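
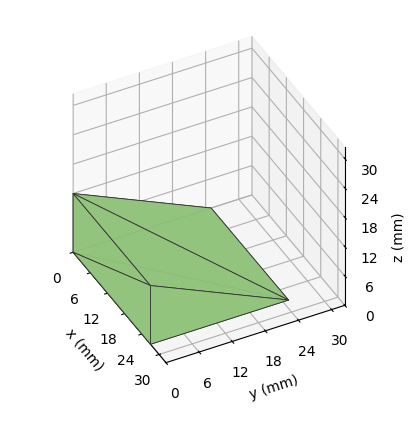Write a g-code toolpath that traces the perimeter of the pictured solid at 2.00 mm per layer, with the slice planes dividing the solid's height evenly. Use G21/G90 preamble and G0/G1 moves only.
Reading the render: the shape is a wedge (ramp): 27 × 25 mm base, rising to 12 mm along the y=0 edge and sloping linearly to z=0 at y=25 (dimensions read to the nearest mm from the axis ticks). For the g-code, the solid's height is divided into equal slices at the stated Δz and each level perimeter traced with G1 moves after a G0 lift.

; perimeter-only toolpath
G21 ; units = mm
G90 ; absolute positioning
G28 ; home
; layer 1
G0 Z2.00
G0 X0.00 Y0.00
G1 X27.00 Y0.00
G1 X27.00 Y20.83
G1 X0.00 Y20.83
G1 X0.00 Y0.00
; layer 2
G0 Z4.00
G0 X0.00 Y0.00
G1 X27.00 Y0.00
G1 X27.00 Y16.67
G1 X0.00 Y16.67
G1 X0.00 Y0.00
; layer 3
G0 Z6.00
G0 X0.00 Y0.00
G1 X27.00 Y0.00
G1 X27.00 Y12.50
G1 X0.00 Y12.50
G1 X0.00 Y0.00
; layer 4
G0 Z8.00
G0 X0.00 Y0.00
G1 X27.00 Y0.00
G1 X27.00 Y8.33
G1 X0.00 Y8.33
G1 X0.00 Y0.00
; layer 5
G0 Z10.00
G0 X0.00 Y0.00
G1 X27.00 Y0.00
G1 X27.00 Y4.17
G1 X0.00 Y4.17
G1 X0.00 Y0.00
M2 ; end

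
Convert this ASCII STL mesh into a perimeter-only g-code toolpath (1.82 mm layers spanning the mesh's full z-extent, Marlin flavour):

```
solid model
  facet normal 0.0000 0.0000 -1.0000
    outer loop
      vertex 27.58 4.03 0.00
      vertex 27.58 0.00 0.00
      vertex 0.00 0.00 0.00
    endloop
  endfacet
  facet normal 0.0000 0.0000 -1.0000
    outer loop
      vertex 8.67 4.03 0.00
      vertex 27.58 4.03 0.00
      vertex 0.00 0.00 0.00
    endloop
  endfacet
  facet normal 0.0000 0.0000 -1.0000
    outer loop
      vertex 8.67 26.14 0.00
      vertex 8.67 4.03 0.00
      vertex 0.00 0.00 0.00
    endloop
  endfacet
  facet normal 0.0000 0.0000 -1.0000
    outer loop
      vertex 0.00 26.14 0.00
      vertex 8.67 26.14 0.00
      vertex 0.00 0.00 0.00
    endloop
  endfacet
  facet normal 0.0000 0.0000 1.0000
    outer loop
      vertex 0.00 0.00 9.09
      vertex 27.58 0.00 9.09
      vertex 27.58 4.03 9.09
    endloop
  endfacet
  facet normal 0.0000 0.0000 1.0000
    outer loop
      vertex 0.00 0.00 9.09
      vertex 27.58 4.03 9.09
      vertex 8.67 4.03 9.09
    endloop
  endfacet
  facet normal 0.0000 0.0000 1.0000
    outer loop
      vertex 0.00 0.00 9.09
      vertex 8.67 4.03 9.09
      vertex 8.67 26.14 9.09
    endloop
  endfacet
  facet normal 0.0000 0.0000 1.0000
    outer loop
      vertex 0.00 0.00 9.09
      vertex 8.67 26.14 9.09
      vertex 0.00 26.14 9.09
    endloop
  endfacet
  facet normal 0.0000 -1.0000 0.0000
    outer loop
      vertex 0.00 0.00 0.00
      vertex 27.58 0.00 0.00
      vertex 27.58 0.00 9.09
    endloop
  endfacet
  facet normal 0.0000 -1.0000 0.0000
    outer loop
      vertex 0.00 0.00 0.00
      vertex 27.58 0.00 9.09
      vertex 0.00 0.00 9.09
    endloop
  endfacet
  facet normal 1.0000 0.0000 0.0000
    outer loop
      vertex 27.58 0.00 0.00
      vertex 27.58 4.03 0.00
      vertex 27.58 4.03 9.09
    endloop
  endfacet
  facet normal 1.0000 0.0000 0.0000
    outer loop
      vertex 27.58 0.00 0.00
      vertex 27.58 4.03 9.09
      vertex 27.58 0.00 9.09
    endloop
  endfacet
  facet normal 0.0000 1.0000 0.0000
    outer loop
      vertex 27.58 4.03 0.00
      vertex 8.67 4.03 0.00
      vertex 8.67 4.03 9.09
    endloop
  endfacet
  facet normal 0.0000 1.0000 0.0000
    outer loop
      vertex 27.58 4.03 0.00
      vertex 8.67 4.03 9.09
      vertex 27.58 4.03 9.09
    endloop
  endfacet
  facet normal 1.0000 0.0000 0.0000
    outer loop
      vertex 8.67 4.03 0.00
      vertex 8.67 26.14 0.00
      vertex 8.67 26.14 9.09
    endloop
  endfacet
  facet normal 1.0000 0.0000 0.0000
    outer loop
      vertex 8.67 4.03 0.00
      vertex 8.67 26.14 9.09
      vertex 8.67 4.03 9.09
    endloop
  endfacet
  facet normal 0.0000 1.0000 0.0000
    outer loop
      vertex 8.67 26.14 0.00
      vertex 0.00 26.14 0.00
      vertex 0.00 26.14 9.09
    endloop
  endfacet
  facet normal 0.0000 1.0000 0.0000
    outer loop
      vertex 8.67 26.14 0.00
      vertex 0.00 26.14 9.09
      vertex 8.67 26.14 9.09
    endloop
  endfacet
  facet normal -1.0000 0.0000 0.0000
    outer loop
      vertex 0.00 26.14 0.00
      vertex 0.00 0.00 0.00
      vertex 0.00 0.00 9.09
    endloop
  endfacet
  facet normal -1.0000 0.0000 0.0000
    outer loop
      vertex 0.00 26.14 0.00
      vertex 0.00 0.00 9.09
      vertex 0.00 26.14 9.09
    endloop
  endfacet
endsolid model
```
; perimeter-only toolpath
G21 ; units = mm
G90 ; absolute positioning
G28 ; home
; layer 1
G0 Z1.82
G0 X0.00 Y0.00
G1 X27.58 Y0.00
G1 X27.58 Y4.03
G1 X8.67 Y4.03
G1 X8.67 Y26.14
G1 X0.00 Y26.14
G1 X0.00 Y0.00
; layer 2
G0 Z3.64
G0 X0.00 Y0.00
G1 X27.58 Y0.00
G1 X27.58 Y4.03
G1 X8.67 Y4.03
G1 X8.67 Y26.14
G1 X0.00 Y26.14
G1 X0.00 Y0.00
; layer 3
G0 Z5.45
G0 X0.00 Y0.00
G1 X27.58 Y0.00
G1 X27.58 Y4.03
G1 X8.67 Y4.03
G1 X8.67 Y26.14
G1 X0.00 Y26.14
G1 X0.00 Y0.00
; layer 4
G0 Z7.27
G0 X0.00 Y0.00
G1 X27.58 Y0.00
G1 X27.58 Y4.03
G1 X8.67 Y4.03
G1 X8.67 Y26.14
G1 X0.00 Y26.14
G1 X0.00 Y0.00
; layer 5
G0 Z9.09
G0 X0.00 Y0.00
G1 X27.58 Y0.00
G1 X27.58 Y4.03
G1 X8.67 Y4.03
G1 X8.67 Y26.14
G1 X0.00 Y26.14
G1 X0.00 Y0.00
M2 ; end

The solid is an L-shaped prism: outer 27.6 × 26.1 mm, arm thicknesses ≈ 4.03 mm (horizontal) and 8.67 mm (vertical), extruded 9.09 mm in z. Slicing at Δz = 1.82 mm — 5 equal slices spanning the solid's height, so layer i sits at z = i·h/5 — gives 5 non-empty perimeters. Each is a 6-segment closed polygon; G0 lifts to the layer z and rapids to the start vertex, then G1 traces the edges.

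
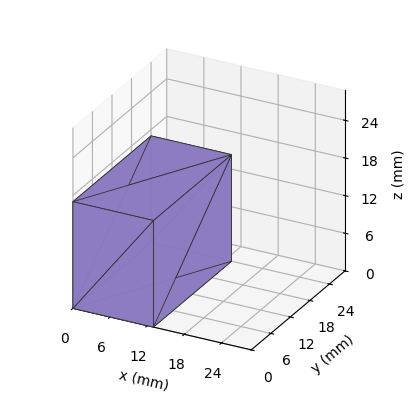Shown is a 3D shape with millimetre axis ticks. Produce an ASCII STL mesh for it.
Reading the render: the shape is a rectangular box, roughly 13 × 24 mm footprint and 17 mm tall (dimensions read to the nearest mm from the axis ticks). For the STL, each face is triangulated and given an outward normal.

solid part
  facet normal 0.0000 0.0000 -1.0000
    outer loop
      vertex 13.00 24.00 0.00
      vertex 13.00 0.00 0.00
      vertex 0.00 0.00 0.00
    endloop
  endfacet
  facet normal 0.0000 0.0000 -1.0000
    outer loop
      vertex 0.00 24.00 0.00
      vertex 13.00 24.00 0.00
      vertex 0.00 0.00 0.00
    endloop
  endfacet
  facet normal 0.0000 0.0000 1.0000
    outer loop
      vertex 0.00 0.00 17.00
      vertex 13.00 0.00 17.00
      vertex 13.00 24.00 17.00
    endloop
  endfacet
  facet normal 0.0000 0.0000 1.0000
    outer loop
      vertex 0.00 0.00 17.00
      vertex 13.00 24.00 17.00
      vertex 0.00 24.00 17.00
    endloop
  endfacet
  facet normal 0.0000 -1.0000 0.0000
    outer loop
      vertex 0.00 0.00 0.00
      vertex 13.00 0.00 0.00
      vertex 13.00 0.00 17.00
    endloop
  endfacet
  facet normal 0.0000 -1.0000 0.0000
    outer loop
      vertex 0.00 0.00 0.00
      vertex 13.00 0.00 17.00
      vertex 0.00 0.00 17.00
    endloop
  endfacet
  facet normal 0.0000 1.0000 0.0000
    outer loop
      vertex 13.00 24.00 17.00
      vertex 13.00 24.00 0.00
      vertex 0.00 24.00 0.00
    endloop
  endfacet
  facet normal 0.0000 1.0000 0.0000
    outer loop
      vertex 0.00 24.00 17.00
      vertex 13.00 24.00 17.00
      vertex 0.00 24.00 0.00
    endloop
  endfacet
  facet normal -1.0000 0.0000 0.0000
    outer loop
      vertex 0.00 24.00 17.00
      vertex 0.00 24.00 0.00
      vertex 0.00 0.00 0.00
    endloop
  endfacet
  facet normal -1.0000 0.0000 0.0000
    outer loop
      vertex 0.00 0.00 17.00
      vertex 0.00 24.00 17.00
      vertex 0.00 0.00 0.00
    endloop
  endfacet
  facet normal 1.0000 0.0000 0.0000
    outer loop
      vertex 13.00 0.00 0.00
      vertex 13.00 24.00 0.00
      vertex 13.00 24.00 17.00
    endloop
  endfacet
  facet normal 1.0000 0.0000 0.0000
    outer loop
      vertex 13.00 0.00 0.00
      vertex 13.00 24.00 17.00
      vertex 13.00 0.00 17.00
    endloop
  endfacet
endsolid part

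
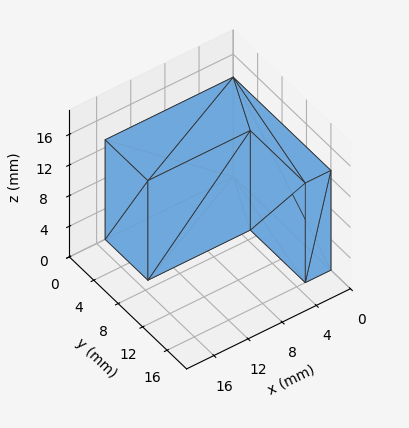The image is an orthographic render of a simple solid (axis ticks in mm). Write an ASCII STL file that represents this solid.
Reading the render: the shape is an L-shaped prism: outer 15 × 16 mm, arm thicknesses ≈ 7 mm (horizontal) and 3 mm (vertical), extruded 13 mm in z (dimensions read to the nearest mm from the axis ticks). For the STL, each face is triangulated and given an outward normal.

solid part
  facet normal 0.0000 0.0000 -1.0000
    outer loop
      vertex 15.00 7.00 0.00
      vertex 15.00 0.00 0.00
      vertex 0.00 0.00 0.00
    endloop
  endfacet
  facet normal 0.0000 0.0000 -1.0000
    outer loop
      vertex 3.00 7.00 0.00
      vertex 15.00 7.00 0.00
      vertex 0.00 0.00 0.00
    endloop
  endfacet
  facet normal 0.0000 0.0000 -1.0000
    outer loop
      vertex 3.00 16.00 0.00
      vertex 3.00 7.00 0.00
      vertex 0.00 0.00 0.00
    endloop
  endfacet
  facet normal 0.0000 0.0000 -1.0000
    outer loop
      vertex 0.00 16.00 0.00
      vertex 3.00 16.00 0.00
      vertex 0.00 0.00 0.00
    endloop
  endfacet
  facet normal 0.0000 0.0000 1.0000
    outer loop
      vertex 0.00 0.00 13.00
      vertex 15.00 0.00 13.00
      vertex 15.00 7.00 13.00
    endloop
  endfacet
  facet normal 0.0000 0.0000 1.0000
    outer loop
      vertex 0.00 0.00 13.00
      vertex 15.00 7.00 13.00
      vertex 3.00 7.00 13.00
    endloop
  endfacet
  facet normal 0.0000 0.0000 1.0000
    outer loop
      vertex 0.00 0.00 13.00
      vertex 3.00 7.00 13.00
      vertex 3.00 16.00 13.00
    endloop
  endfacet
  facet normal 0.0000 0.0000 1.0000
    outer loop
      vertex 0.00 0.00 13.00
      vertex 3.00 16.00 13.00
      vertex 0.00 16.00 13.00
    endloop
  endfacet
  facet normal 0.0000 -1.0000 0.0000
    outer loop
      vertex 0.00 0.00 0.00
      vertex 15.00 0.00 0.00
      vertex 15.00 0.00 13.00
    endloop
  endfacet
  facet normal 0.0000 -1.0000 0.0000
    outer loop
      vertex 0.00 0.00 0.00
      vertex 15.00 0.00 13.00
      vertex 0.00 0.00 13.00
    endloop
  endfacet
  facet normal 1.0000 0.0000 0.0000
    outer loop
      vertex 15.00 0.00 0.00
      vertex 15.00 7.00 0.00
      vertex 15.00 7.00 13.00
    endloop
  endfacet
  facet normal 1.0000 0.0000 0.0000
    outer loop
      vertex 15.00 0.00 0.00
      vertex 15.00 7.00 13.00
      vertex 15.00 0.00 13.00
    endloop
  endfacet
  facet normal 0.0000 1.0000 0.0000
    outer loop
      vertex 15.00 7.00 0.00
      vertex 3.00 7.00 0.00
      vertex 3.00 7.00 13.00
    endloop
  endfacet
  facet normal 0.0000 1.0000 0.0000
    outer loop
      vertex 15.00 7.00 0.00
      vertex 3.00 7.00 13.00
      vertex 15.00 7.00 13.00
    endloop
  endfacet
  facet normal 1.0000 0.0000 0.0000
    outer loop
      vertex 3.00 7.00 0.00
      vertex 3.00 16.00 0.00
      vertex 3.00 16.00 13.00
    endloop
  endfacet
  facet normal 1.0000 0.0000 0.0000
    outer loop
      vertex 3.00 7.00 0.00
      vertex 3.00 16.00 13.00
      vertex 3.00 7.00 13.00
    endloop
  endfacet
  facet normal 0.0000 1.0000 0.0000
    outer loop
      vertex 3.00 16.00 0.00
      vertex 0.00 16.00 0.00
      vertex 0.00 16.00 13.00
    endloop
  endfacet
  facet normal 0.0000 1.0000 0.0000
    outer loop
      vertex 3.00 16.00 0.00
      vertex 0.00 16.00 13.00
      vertex 3.00 16.00 13.00
    endloop
  endfacet
  facet normal -1.0000 0.0000 0.0000
    outer loop
      vertex 0.00 16.00 0.00
      vertex 0.00 0.00 0.00
      vertex 0.00 0.00 13.00
    endloop
  endfacet
  facet normal -1.0000 0.0000 0.0000
    outer loop
      vertex 0.00 16.00 0.00
      vertex 0.00 0.00 13.00
      vertex 0.00 16.00 13.00
    endloop
  endfacet
endsolid part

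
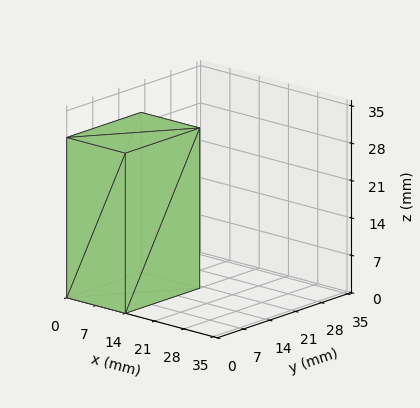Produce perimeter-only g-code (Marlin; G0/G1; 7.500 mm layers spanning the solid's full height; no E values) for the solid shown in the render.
Reading the render: the shape is a rectangular box, roughly 14 × 20 mm footprint and 30 mm tall (dimensions read to the nearest mm from the axis ticks). For the g-code, the solid's height is divided into equal slices at the stated Δz and each level perimeter traced with G1 moves after a G0 lift.

; perimeter-only toolpath
G21 ; units = mm
G90 ; absolute positioning
G28 ; home
; layer 1
G0 Z7.500
G0 X0.000 Y0.000
G1 X14.000 Y0.000
G1 X14.000 Y20.000
G1 X0.000 Y20.000
G1 X0.000 Y0.000
; layer 2
G0 Z15.000
G0 X0.000 Y0.000
G1 X14.000 Y0.000
G1 X14.000 Y20.000
G1 X0.000 Y20.000
G1 X0.000 Y0.000
; layer 3
G0 Z22.500
G0 X0.000 Y0.000
G1 X14.000 Y0.000
G1 X14.000 Y20.000
G1 X0.000 Y20.000
G1 X0.000 Y0.000
; layer 4
G0 Z30.000
G0 X0.000 Y0.000
G1 X14.000 Y0.000
G1 X14.000 Y20.000
G1 X0.000 Y20.000
G1 X0.000 Y0.000
M2 ; end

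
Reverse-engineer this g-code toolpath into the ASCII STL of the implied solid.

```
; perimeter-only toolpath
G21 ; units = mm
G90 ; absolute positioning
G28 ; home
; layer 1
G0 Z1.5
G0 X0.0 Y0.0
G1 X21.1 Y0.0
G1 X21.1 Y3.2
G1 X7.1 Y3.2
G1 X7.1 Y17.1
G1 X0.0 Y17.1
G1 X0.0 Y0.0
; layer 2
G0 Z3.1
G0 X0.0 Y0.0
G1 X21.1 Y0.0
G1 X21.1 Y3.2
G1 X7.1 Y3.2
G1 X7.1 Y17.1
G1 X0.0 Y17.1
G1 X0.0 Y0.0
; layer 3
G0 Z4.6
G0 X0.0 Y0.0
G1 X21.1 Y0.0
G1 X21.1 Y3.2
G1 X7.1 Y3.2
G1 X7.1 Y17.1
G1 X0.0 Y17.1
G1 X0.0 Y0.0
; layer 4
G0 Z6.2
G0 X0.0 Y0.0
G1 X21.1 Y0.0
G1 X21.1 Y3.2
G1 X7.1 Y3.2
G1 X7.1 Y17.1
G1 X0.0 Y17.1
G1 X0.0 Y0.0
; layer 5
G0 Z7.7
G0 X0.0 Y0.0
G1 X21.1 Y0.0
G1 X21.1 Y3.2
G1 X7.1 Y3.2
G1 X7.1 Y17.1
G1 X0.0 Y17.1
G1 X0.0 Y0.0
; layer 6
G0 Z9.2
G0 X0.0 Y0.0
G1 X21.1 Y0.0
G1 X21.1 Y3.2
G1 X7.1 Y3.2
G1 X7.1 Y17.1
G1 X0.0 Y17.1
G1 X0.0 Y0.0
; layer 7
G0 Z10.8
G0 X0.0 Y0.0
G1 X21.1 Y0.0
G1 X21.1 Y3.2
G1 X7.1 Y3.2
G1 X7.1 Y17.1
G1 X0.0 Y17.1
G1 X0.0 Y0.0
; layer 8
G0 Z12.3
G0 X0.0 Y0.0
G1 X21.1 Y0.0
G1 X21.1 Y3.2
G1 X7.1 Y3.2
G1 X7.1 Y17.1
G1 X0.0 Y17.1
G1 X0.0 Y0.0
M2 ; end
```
solid part
  facet normal 0.0000 0.0000 -1.0000
    outer loop
      vertex 21.1 3.2 0.0
      vertex 21.1 0.0 0.0
      vertex 0.0 0.0 0.0
    endloop
  endfacet
  facet normal 0.0000 0.0000 -1.0000
    outer loop
      vertex 7.1 3.2 0.0
      vertex 21.1 3.2 0.0
      vertex 0.0 0.0 0.0
    endloop
  endfacet
  facet normal 0.0000 0.0000 -1.0000
    outer loop
      vertex 7.1 17.1 0.0
      vertex 7.1 3.2 0.0
      vertex 0.0 0.0 0.0
    endloop
  endfacet
  facet normal 0.0000 0.0000 -1.0000
    outer loop
      vertex 0.0 17.1 0.0
      vertex 7.1 17.1 0.0
      vertex 0.0 0.0 0.0
    endloop
  endfacet
  facet normal 0.0000 0.0000 1.0000
    outer loop
      vertex 0.0 0.0 12.3
      vertex 21.1 0.0 12.3
      vertex 21.1 3.2 12.3
    endloop
  endfacet
  facet normal 0.0000 0.0000 1.0000
    outer loop
      vertex 0.0 0.0 12.3
      vertex 21.1 3.2 12.3
      vertex 7.1 3.2 12.3
    endloop
  endfacet
  facet normal 0.0000 0.0000 1.0000
    outer loop
      vertex 0.0 0.0 12.3
      vertex 7.1 3.2 12.3
      vertex 7.1 17.1 12.3
    endloop
  endfacet
  facet normal 0.0000 0.0000 1.0000
    outer loop
      vertex 0.0 0.0 12.3
      vertex 7.1 17.1 12.3
      vertex 0.0 17.1 12.3
    endloop
  endfacet
  facet normal 0.0000 -1.0000 0.0000
    outer loop
      vertex 0.0 0.0 0.0
      vertex 21.1 0.0 0.0
      vertex 21.1 0.0 12.3
    endloop
  endfacet
  facet normal 0.0000 -1.0000 0.0000
    outer loop
      vertex 0.0 0.0 0.0
      vertex 21.1 0.0 12.3
      vertex 0.0 0.0 12.3
    endloop
  endfacet
  facet normal 1.0000 0.0000 0.0000
    outer loop
      vertex 21.1 0.0 0.0
      vertex 21.1 3.2 0.0
      vertex 21.1 3.2 12.3
    endloop
  endfacet
  facet normal 1.0000 0.0000 0.0000
    outer loop
      vertex 21.1 0.0 0.0
      vertex 21.1 3.2 12.3
      vertex 21.1 0.0 12.3
    endloop
  endfacet
  facet normal 0.0000 1.0000 0.0000
    outer loop
      vertex 21.1 3.2 0.0
      vertex 7.1 3.2 0.0
      vertex 7.1 3.2 12.3
    endloop
  endfacet
  facet normal 0.0000 1.0000 0.0000
    outer loop
      vertex 21.1 3.2 0.0
      vertex 7.1 3.2 12.3
      vertex 21.1 3.2 12.3
    endloop
  endfacet
  facet normal 1.0000 0.0000 0.0000
    outer loop
      vertex 7.1 3.2 0.0
      vertex 7.1 17.1 0.0
      vertex 7.1 17.1 12.3
    endloop
  endfacet
  facet normal 1.0000 0.0000 0.0000
    outer loop
      vertex 7.1 3.2 0.0
      vertex 7.1 17.1 12.3
      vertex 7.1 3.2 12.3
    endloop
  endfacet
  facet normal 0.0000 1.0000 0.0000
    outer loop
      vertex 7.1 17.1 0.0
      vertex 0.0 17.1 0.0
      vertex 0.0 17.1 12.3
    endloop
  endfacet
  facet normal 0.0000 1.0000 0.0000
    outer loop
      vertex 7.1 17.1 0.0
      vertex 0.0 17.1 12.3
      vertex 7.1 17.1 12.3
    endloop
  endfacet
  facet normal -1.0000 0.0000 0.0000
    outer loop
      vertex 0.0 17.1 0.0
      vertex 0.0 0.0 0.0
      vertex 0.0 0.0 12.3
    endloop
  endfacet
  facet normal -1.0000 0.0000 0.0000
    outer loop
      vertex 0.0 17.1 0.0
      vertex 0.0 0.0 12.3
      vertex 0.0 17.1 12.3
    endloop
  endfacet
endsolid part

The G0 Z moves step by Δz≈1.5 mm. Every layer's G1 loop is the same polygon, so the solid is a straight extrusion of it from z=0 to z≈12.3. Closing with flat bottom and top caps and triangulating gives 20 facets — an L-shaped prism: outer 21.1 × 17.1 mm, arm thicknesses ≈ 3.2 mm (horizontal) and 7.1 mm (vertical), extruded 12.3 mm in z.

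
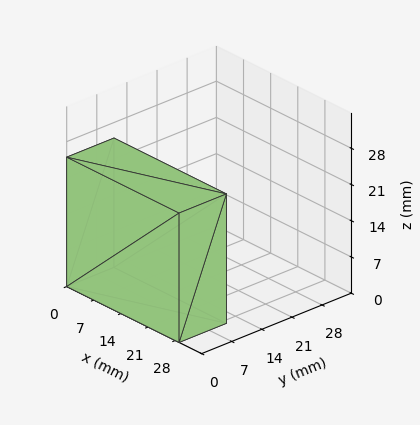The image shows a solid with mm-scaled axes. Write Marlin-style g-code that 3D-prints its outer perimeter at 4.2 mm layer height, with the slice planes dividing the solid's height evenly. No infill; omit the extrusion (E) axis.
Reading the render: the shape is a rectangular box, roughly 29 × 11 mm footprint and 25 mm tall (dimensions read to the nearest mm from the axis ticks). For the g-code, the solid's height is divided into equal slices at the stated Δz and each level perimeter traced with G1 moves after a G0 lift.

; perimeter-only toolpath
G21 ; units = mm
G90 ; absolute positioning
G28 ; home
; layer 1
G0 Z4.2
G0 X0.0 Y0.0
G1 X29.0 Y0.0
G1 X29.0 Y11.0
G1 X0.0 Y11.0
G1 X0.0 Y0.0
; layer 2
G0 Z8.3
G0 X0.0 Y0.0
G1 X29.0 Y0.0
G1 X29.0 Y11.0
G1 X0.0 Y11.0
G1 X0.0 Y0.0
; layer 3
G0 Z12.5
G0 X0.0 Y0.0
G1 X29.0 Y0.0
G1 X29.0 Y11.0
G1 X0.0 Y11.0
G1 X0.0 Y0.0
; layer 4
G0 Z16.7
G0 X0.0 Y0.0
G1 X29.0 Y0.0
G1 X29.0 Y11.0
G1 X0.0 Y11.0
G1 X0.0 Y0.0
; layer 5
G0 Z20.8
G0 X0.0 Y0.0
G1 X29.0 Y0.0
G1 X29.0 Y11.0
G1 X0.0 Y11.0
G1 X0.0 Y0.0
; layer 6
G0 Z25.0
G0 X0.0 Y0.0
G1 X29.0 Y0.0
G1 X29.0 Y11.0
G1 X0.0 Y11.0
G1 X0.0 Y0.0
M2 ; end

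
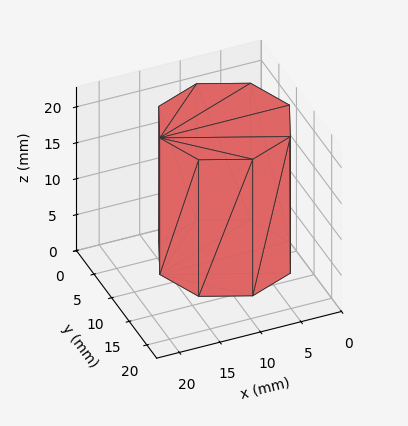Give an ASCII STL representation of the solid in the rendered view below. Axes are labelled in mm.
Reading the render: the shape is a regular 8-sided prism (a cylinder approximated with 8 flat sides), circumscribed radius ≈ 8 mm, height ≈ 19 mm (dimensions read to the nearest mm from the axis ticks). For the STL, each face is triangulated and given an outward normal.

solid part
  facet normal 0.0000 0.0000 -1.0000
    outer loop
      vertex 8.000 16.000 0.000
      vertex 13.657 13.657 0.000
      vertex 16.000 8.000 0.000
    endloop
  endfacet
  facet normal 0.0000 0.0000 -1.0000
    outer loop
      vertex 2.343 13.657 0.000
      vertex 8.000 16.000 0.000
      vertex 16.000 8.000 0.000
    endloop
  endfacet
  facet normal 0.0000 0.0000 -1.0000
    outer loop
      vertex 0.000 8.000 0.000
      vertex 2.343 13.657 0.000
      vertex 16.000 8.000 0.000
    endloop
  endfacet
  facet normal 0.0000 0.0000 -1.0000
    outer loop
      vertex 2.343 2.343 0.000
      vertex 0.000 8.000 0.000
      vertex 16.000 8.000 0.000
    endloop
  endfacet
  facet normal 0.0000 0.0000 -1.0000
    outer loop
      vertex 8.000 0.000 0.000
      vertex 2.343 2.343 0.000
      vertex 16.000 8.000 0.000
    endloop
  endfacet
  facet normal 0.0000 0.0000 -1.0000
    outer loop
      vertex 13.657 2.343 0.000
      vertex 8.000 0.000 0.000
      vertex 16.000 8.000 0.000
    endloop
  endfacet
  facet normal 0.0000 0.0000 1.0000
    outer loop
      vertex 16.000 8.000 19.000
      vertex 13.657 13.657 19.000
      vertex 8.000 16.000 19.000
    endloop
  endfacet
  facet normal 0.0000 0.0000 1.0000
    outer loop
      vertex 16.000 8.000 19.000
      vertex 8.000 16.000 19.000
      vertex 2.343 13.657 19.000
    endloop
  endfacet
  facet normal 0.0000 0.0000 1.0000
    outer loop
      vertex 16.000 8.000 19.000
      vertex 2.343 13.657 19.000
      vertex 0.000 8.000 19.000
    endloop
  endfacet
  facet normal 0.0000 0.0000 1.0000
    outer loop
      vertex 16.000 8.000 19.000
      vertex 0.000 8.000 19.000
      vertex 2.343 2.343 19.000
    endloop
  endfacet
  facet normal 0.0000 0.0000 1.0000
    outer loop
      vertex 16.000 8.000 19.000
      vertex 2.343 2.343 19.000
      vertex 8.000 0.000 19.000
    endloop
  endfacet
  facet normal 0.0000 0.0000 1.0000
    outer loop
      vertex 16.000 8.000 19.000
      vertex 8.000 0.000 19.000
      vertex 13.657 2.343 19.000
    endloop
  endfacet
  facet normal 0.9239 0.3827 0.0000
    outer loop
      vertex 16.000 8.000 0.000
      vertex 13.657 13.657 0.000
      vertex 13.657 13.657 19.000
    endloop
  endfacet
  facet normal 0.9239 0.3827 0.0000
    outer loop
      vertex 16.000 8.000 0.000
      vertex 13.657 13.657 19.000
      vertex 16.000 8.000 19.000
    endloop
  endfacet
  facet normal 0.3827 0.9239 0.0000
    outer loop
      vertex 13.657 13.657 0.000
      vertex 8.000 16.000 0.000
      vertex 8.000 16.000 19.000
    endloop
  endfacet
  facet normal 0.3827 0.9239 0.0000
    outer loop
      vertex 13.657 13.657 0.000
      vertex 8.000 16.000 19.000
      vertex 13.657 13.657 19.000
    endloop
  endfacet
  facet normal -0.3827 0.9239 0.0000
    outer loop
      vertex 8.000 16.000 0.000
      vertex 2.343 13.657 0.000
      vertex 2.343 13.657 19.000
    endloop
  endfacet
  facet normal -0.3827 0.9239 0.0000
    outer loop
      vertex 8.000 16.000 0.000
      vertex 2.343 13.657 19.000
      vertex 8.000 16.000 19.000
    endloop
  endfacet
  facet normal -0.9239 0.3827 0.0000
    outer loop
      vertex 2.343 13.657 0.000
      vertex 0.000 8.000 0.000
      vertex 0.000 8.000 19.000
    endloop
  endfacet
  facet normal -0.9239 0.3827 0.0000
    outer loop
      vertex 2.343 13.657 0.000
      vertex 0.000 8.000 19.000
      vertex 2.343 13.657 19.000
    endloop
  endfacet
  facet normal -0.9239 -0.3827 0.0000
    outer loop
      vertex 0.000 8.000 0.000
      vertex 2.343 2.343 0.000
      vertex 2.343 2.343 19.000
    endloop
  endfacet
  facet normal -0.9239 -0.3827 0.0000
    outer loop
      vertex 0.000 8.000 0.000
      vertex 2.343 2.343 19.000
      vertex 0.000 8.000 19.000
    endloop
  endfacet
  facet normal -0.3827 -0.9239 0.0000
    outer loop
      vertex 2.343 2.343 0.000
      vertex 8.000 0.000 0.000
      vertex 8.000 0.000 19.000
    endloop
  endfacet
  facet normal -0.3827 -0.9239 0.0000
    outer loop
      vertex 2.343 2.343 0.000
      vertex 8.000 0.000 19.000
      vertex 2.343 2.343 19.000
    endloop
  endfacet
  facet normal 0.3827 -0.9239 0.0000
    outer loop
      vertex 8.000 0.000 0.000
      vertex 13.657 2.343 0.000
      vertex 13.657 2.343 19.000
    endloop
  endfacet
  facet normal 0.3827 -0.9239 0.0000
    outer loop
      vertex 8.000 0.000 0.000
      vertex 13.657 2.343 19.000
      vertex 8.000 0.000 19.000
    endloop
  endfacet
  facet normal 0.9239 -0.3827 0.0000
    outer loop
      vertex 13.657 2.343 0.000
      vertex 16.000 8.000 0.000
      vertex 16.000 8.000 19.000
    endloop
  endfacet
  facet normal 0.9239 -0.3827 0.0000
    outer loop
      vertex 13.657 2.343 0.000
      vertex 16.000 8.000 19.000
      vertex 13.657 2.343 19.000
    endloop
  endfacet
endsolid part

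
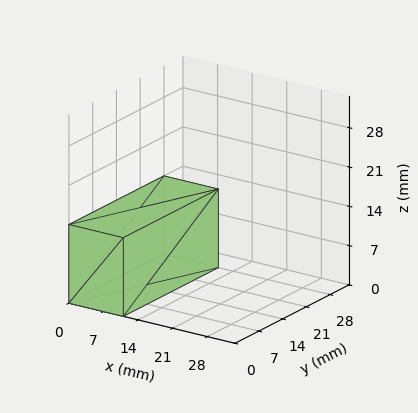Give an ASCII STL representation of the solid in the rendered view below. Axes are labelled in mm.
Reading the render: the shape is a rectangular box, roughly 11 × 28 mm footprint and 14 mm tall (dimensions read to the nearest mm from the axis ticks). For the STL, each face is triangulated and given an outward normal.

solid part
  facet normal 0.0000 0.0000 -1.0000
    outer loop
      vertex 11.00 28.00 0.00
      vertex 11.00 0.00 0.00
      vertex 0.00 0.00 0.00
    endloop
  endfacet
  facet normal 0.0000 0.0000 -1.0000
    outer loop
      vertex 0.00 28.00 0.00
      vertex 11.00 28.00 0.00
      vertex 0.00 0.00 0.00
    endloop
  endfacet
  facet normal 0.0000 0.0000 1.0000
    outer loop
      vertex 0.00 0.00 14.00
      vertex 11.00 0.00 14.00
      vertex 11.00 28.00 14.00
    endloop
  endfacet
  facet normal 0.0000 0.0000 1.0000
    outer loop
      vertex 0.00 0.00 14.00
      vertex 11.00 28.00 14.00
      vertex 0.00 28.00 14.00
    endloop
  endfacet
  facet normal 0.0000 -1.0000 0.0000
    outer loop
      vertex 0.00 0.00 0.00
      vertex 11.00 0.00 0.00
      vertex 11.00 0.00 14.00
    endloop
  endfacet
  facet normal 0.0000 -1.0000 0.0000
    outer loop
      vertex 0.00 0.00 0.00
      vertex 11.00 0.00 14.00
      vertex 0.00 0.00 14.00
    endloop
  endfacet
  facet normal 0.0000 1.0000 0.0000
    outer loop
      vertex 11.00 28.00 14.00
      vertex 11.00 28.00 0.00
      vertex 0.00 28.00 0.00
    endloop
  endfacet
  facet normal 0.0000 1.0000 0.0000
    outer loop
      vertex 0.00 28.00 14.00
      vertex 11.00 28.00 14.00
      vertex 0.00 28.00 0.00
    endloop
  endfacet
  facet normal -1.0000 0.0000 0.0000
    outer loop
      vertex 0.00 28.00 14.00
      vertex 0.00 28.00 0.00
      vertex 0.00 0.00 0.00
    endloop
  endfacet
  facet normal -1.0000 0.0000 0.0000
    outer loop
      vertex 0.00 0.00 14.00
      vertex 0.00 28.00 14.00
      vertex 0.00 0.00 0.00
    endloop
  endfacet
  facet normal 1.0000 0.0000 0.0000
    outer loop
      vertex 11.00 0.00 0.00
      vertex 11.00 28.00 0.00
      vertex 11.00 28.00 14.00
    endloop
  endfacet
  facet normal 1.0000 0.0000 0.0000
    outer loop
      vertex 11.00 0.00 0.00
      vertex 11.00 28.00 14.00
      vertex 11.00 0.00 14.00
    endloop
  endfacet
endsolid part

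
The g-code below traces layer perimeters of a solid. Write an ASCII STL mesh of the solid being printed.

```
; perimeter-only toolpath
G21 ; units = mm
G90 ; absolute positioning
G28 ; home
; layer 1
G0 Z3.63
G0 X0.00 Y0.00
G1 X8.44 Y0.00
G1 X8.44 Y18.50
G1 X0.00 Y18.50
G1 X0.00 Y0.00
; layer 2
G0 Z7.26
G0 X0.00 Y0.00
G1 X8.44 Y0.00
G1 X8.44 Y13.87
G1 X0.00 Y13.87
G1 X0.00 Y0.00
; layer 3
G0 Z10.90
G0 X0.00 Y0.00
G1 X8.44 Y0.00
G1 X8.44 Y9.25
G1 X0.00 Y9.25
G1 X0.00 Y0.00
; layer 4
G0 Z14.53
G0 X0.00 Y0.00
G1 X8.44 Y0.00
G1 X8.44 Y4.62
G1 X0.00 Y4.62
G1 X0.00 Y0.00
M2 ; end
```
solid part
  facet normal 0.0000 0.0000 -1.0000
    outer loop
      vertex 8.44 23.12 0.00
      vertex 8.44 0.00 0.00
      vertex 0.00 0.00 0.00
    endloop
  endfacet
  facet normal 0.0000 0.0000 -1.0000
    outer loop
      vertex 0.00 23.12 0.00
      vertex 8.44 23.12 0.00
      vertex 0.00 0.00 0.00
    endloop
  endfacet
  facet normal 0.0000 -1.0000 0.0000
    outer loop
      vertex 0.00 0.00 0.00
      vertex 8.44 0.00 0.00
      vertex 8.44 0.00 18.16
    endloop
  endfacet
  facet normal 0.0000 -1.0000 0.0000
    outer loop
      vertex 0.00 0.00 0.00
      vertex 8.44 0.00 18.16
      vertex 0.00 0.00 18.16
    endloop
  endfacet
  facet normal 0.0000 0.6177 0.7864
    outer loop
      vertex 0.00 0.00 18.16
      vertex 8.44 0.00 18.16
      vertex 8.44 23.12 0.00
    endloop
  endfacet
  facet normal 0.0000 0.6177 0.7864
    outer loop
      vertex 0.00 0.00 18.16
      vertex 8.44 23.12 0.00
      vertex 0.00 23.12 0.00
    endloop
  endfacet
  facet normal -1.0000 0.0000 0.0000
    outer loop
      vertex 0.00 0.00 18.16
      vertex 0.00 23.12 0.00
      vertex 0.00 0.00 0.00
    endloop
  endfacet
  facet normal 1.0000 0.0000 0.0000
    outer loop
      vertex 8.44 0.00 0.00
      vertex 8.44 23.12 0.00
      vertex 8.44 0.00 18.16
    endloop
  endfacet
endsolid part

The G0 Z moves step by Δz≈3.63 mm. The G1 loops shrink linearly with z, so the solid tapers from its base footprint up to z≈18.2. Closing with a flat bottom cap and the tapered top and triangulating gives 8 facets — a wedge (ramp): 8.44 × 23.1 mm base, rising to 18.2 mm along the y=0 edge and sloping linearly to z=0 at y=23.1.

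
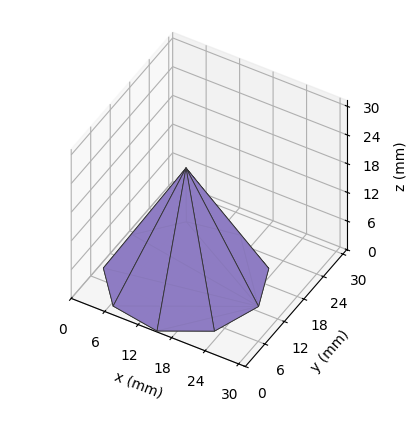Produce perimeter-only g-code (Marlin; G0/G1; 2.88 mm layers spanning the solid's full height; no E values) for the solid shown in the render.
Reading the render: the shape is a regular 9-sided pyramid, base circumscribed radius ≈ 13 mm, apex at z ≈ 23 mm (dimensions read to the nearest mm from the axis ticks). For the g-code, the solid's height is divided into equal slices at the stated Δz and each level perimeter traced with G1 moves after a G0 lift.

; perimeter-only toolpath
G21 ; units = mm
G90 ; absolute positioning
G28 ; home
; layer 1
G0 Z2.88
G0 X24.38 Y13.00
G1 X21.71 Y20.31
G1 X14.98 Y24.20
G1 X7.31 Y22.85
G1 X2.31 Y16.89
G1 X2.31 Y9.11
G1 X7.31 Y3.15
G1 X14.98 Y1.80
G1 X21.71 Y5.68
G1 X24.38 Y13.00
; layer 2
G0 Z5.75
G0 X22.75 Y13.00
G1 X20.47 Y19.27
G1 X14.70 Y22.60
G1 X8.12 Y21.45
G1 X3.83 Y16.34
G1 X3.83 Y9.66
G1 X8.12 Y4.55
G1 X14.70 Y3.40
G1 X20.47 Y6.73
G1 X22.75 Y13.00
; layer 3
G0 Z8.62
G0 X21.12 Y13.00
G1 X19.23 Y18.23
G1 X14.41 Y21.00
G1 X8.94 Y20.04
G1 X5.36 Y15.78
G1 X5.36 Y10.22
G1 X8.94 Y5.96
G1 X14.41 Y5.00
G1 X19.23 Y7.78
G1 X21.12 Y13.00
; layer 4
G0 Z11.50
G0 X19.50 Y13.00
G1 X17.98 Y17.18
G1 X14.13 Y19.40
G1 X9.75 Y18.63
G1 X6.89 Y15.22
G1 X6.89 Y10.78
G1 X9.75 Y7.37
G1 X14.13 Y6.60
G1 X17.98 Y8.82
G1 X19.50 Y13.00
; layer 5
G0 Z14.38
G0 X17.88 Y13.00
G1 X16.73 Y16.13
G1 X13.85 Y17.80
G1 X10.56 Y17.22
G1 X8.42 Y14.67
G1 X8.42 Y11.33
G1 X10.56 Y8.78
G1 X13.85 Y8.20
G1 X16.73 Y9.87
G1 X17.88 Y13.00
; layer 6
G0 Z17.25
G0 X16.25 Y13.00
G1 X15.49 Y15.09
G1 X13.56 Y16.20
G1 X11.38 Y15.82
G1 X9.95 Y14.11
G1 X9.95 Y11.89
G1 X11.38 Y10.19
G1 X13.56 Y9.80
G1 X15.49 Y10.91
G1 X16.25 Y13.00
; layer 7
G0 Z20.12
G0 X14.62 Y13.00
G1 X14.25 Y14.04
G1 X13.28 Y14.60
G1 X12.19 Y14.41
G1 X11.47 Y13.56
G1 X11.47 Y12.44
G1 X12.19 Y11.59
G1 X13.28 Y11.40
G1 X14.25 Y11.96
G1 X14.62 Y13.00
M2 ; end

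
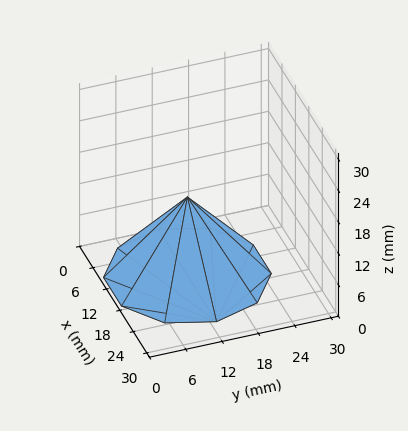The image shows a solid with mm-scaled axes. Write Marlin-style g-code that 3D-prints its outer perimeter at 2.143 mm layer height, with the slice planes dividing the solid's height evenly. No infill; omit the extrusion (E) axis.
Reading the render: the shape is a regular 10-sided pyramid, base circumscribed radius ≈ 13 mm, apex at z ≈ 15 mm (dimensions read to the nearest mm from the axis ticks). For the g-code, the solid's height is divided into equal slices at the stated Δz and each level perimeter traced with G1 moves after a G0 lift.

; perimeter-only toolpath
G21 ; units = mm
G90 ; absolute positioning
G28 ; home
; layer 1
G0 Z2.143
G0 X24.143 Y13.000
G1 X22.015 Y19.549
G1 X16.443 Y23.598
G1 X9.557 Y23.598
G1 X3.985 Y19.549
G1 X1.857 Y13.000
G1 X3.985 Y6.451
G1 X9.557 Y2.402
G1 X16.443 Y2.402
G1 X22.015 Y6.451
G1 X24.143 Y13.000
; layer 2
G0 Z4.286
G0 X22.286 Y13.000
G1 X20.512 Y18.458
G1 X15.869 Y21.831
G1 X10.131 Y21.831
G1 X5.488 Y18.458
G1 X3.714 Y13.000
G1 X5.488 Y7.542
G1 X10.131 Y4.169
G1 X15.869 Y4.169
G1 X20.512 Y7.542
G1 X22.286 Y13.000
; layer 3
G0 Z6.429
G0 X20.429 Y13.000
G1 X19.010 Y17.366
G1 X15.295 Y20.065
G1 X10.705 Y20.065
G1 X6.990 Y17.366
G1 X5.571 Y13.000
G1 X6.990 Y8.634
G1 X10.705 Y5.935
G1 X15.295 Y5.935
G1 X19.010 Y8.634
G1 X20.429 Y13.000
; layer 4
G0 Z8.571
G0 X18.571 Y13.000
G1 X17.507 Y16.275
G1 X14.722 Y18.299
G1 X11.278 Y18.299
G1 X8.493 Y16.275
G1 X7.429 Y13.000
G1 X8.493 Y9.725
G1 X11.278 Y7.701
G1 X14.722 Y7.701
G1 X17.507 Y9.725
G1 X18.571 Y13.000
; layer 5
G0 Z10.714
G0 X16.714 Y13.000
G1 X16.005 Y15.183
G1 X14.148 Y16.533
G1 X11.852 Y16.533
G1 X9.995 Y15.183
G1 X9.286 Y13.000
G1 X9.995 Y10.817
G1 X11.852 Y9.467
G1 X14.148 Y9.467
G1 X16.005 Y10.817
G1 X16.714 Y13.000
; layer 6
G0 Z12.857
G0 X14.857 Y13.000
G1 X14.502 Y14.092
G1 X13.574 Y14.766
G1 X12.426 Y14.766
G1 X11.498 Y14.092
G1 X11.143 Y13.000
G1 X11.498 Y11.908
G1 X12.426 Y11.234
G1 X13.574 Y11.234
G1 X14.502 Y11.908
G1 X14.857 Y13.000
M2 ; end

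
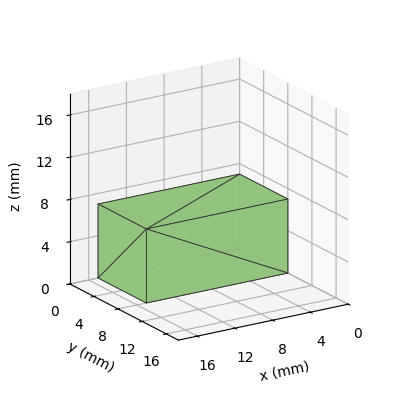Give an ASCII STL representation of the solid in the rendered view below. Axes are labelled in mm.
Reading the render: the shape is a rectangular box, roughly 15 × 8 mm footprint and 7 mm tall (dimensions read to the nearest mm from the axis ticks). For the STL, each face is triangulated and given an outward normal.

solid part
  facet normal 0.0000 0.0000 -1.0000
    outer loop
      vertex 15.000 8.000 0.000
      vertex 15.000 0.000 0.000
      vertex 0.000 0.000 0.000
    endloop
  endfacet
  facet normal 0.0000 0.0000 -1.0000
    outer loop
      vertex 0.000 8.000 0.000
      vertex 15.000 8.000 0.000
      vertex 0.000 0.000 0.000
    endloop
  endfacet
  facet normal 0.0000 0.0000 1.0000
    outer loop
      vertex 0.000 0.000 7.000
      vertex 15.000 0.000 7.000
      vertex 15.000 8.000 7.000
    endloop
  endfacet
  facet normal 0.0000 0.0000 1.0000
    outer loop
      vertex 0.000 0.000 7.000
      vertex 15.000 8.000 7.000
      vertex 0.000 8.000 7.000
    endloop
  endfacet
  facet normal 0.0000 -1.0000 0.0000
    outer loop
      vertex 0.000 0.000 0.000
      vertex 15.000 0.000 0.000
      vertex 15.000 0.000 7.000
    endloop
  endfacet
  facet normal 0.0000 -1.0000 0.0000
    outer loop
      vertex 0.000 0.000 0.000
      vertex 15.000 0.000 7.000
      vertex 0.000 0.000 7.000
    endloop
  endfacet
  facet normal 0.0000 1.0000 0.0000
    outer loop
      vertex 15.000 8.000 7.000
      vertex 15.000 8.000 0.000
      vertex 0.000 8.000 0.000
    endloop
  endfacet
  facet normal 0.0000 1.0000 0.0000
    outer loop
      vertex 0.000 8.000 7.000
      vertex 15.000 8.000 7.000
      vertex 0.000 8.000 0.000
    endloop
  endfacet
  facet normal -1.0000 0.0000 0.0000
    outer loop
      vertex 0.000 8.000 7.000
      vertex 0.000 8.000 0.000
      vertex 0.000 0.000 0.000
    endloop
  endfacet
  facet normal -1.0000 0.0000 0.0000
    outer loop
      vertex 0.000 0.000 7.000
      vertex 0.000 8.000 7.000
      vertex 0.000 0.000 0.000
    endloop
  endfacet
  facet normal 1.0000 0.0000 0.0000
    outer loop
      vertex 15.000 0.000 0.000
      vertex 15.000 8.000 0.000
      vertex 15.000 8.000 7.000
    endloop
  endfacet
  facet normal 1.0000 0.0000 0.0000
    outer loop
      vertex 15.000 0.000 0.000
      vertex 15.000 8.000 7.000
      vertex 15.000 0.000 7.000
    endloop
  endfacet
endsolid part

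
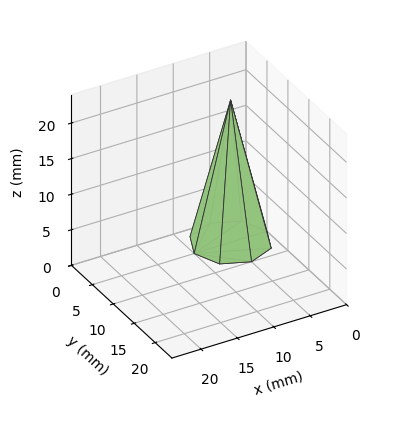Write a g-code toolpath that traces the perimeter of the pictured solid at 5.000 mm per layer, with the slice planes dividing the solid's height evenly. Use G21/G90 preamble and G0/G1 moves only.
Reading the render: the shape is a regular 8-sided pyramid, base circumscribed radius ≈ 5 mm, apex at z ≈ 20 mm (dimensions read to the nearest mm from the axis ticks). For the g-code, the solid's height is divided into equal slices at the stated Δz and each level perimeter traced with G1 moves after a G0 lift.

; perimeter-only toolpath
G21 ; units = mm
G90 ; absolute positioning
G28 ; home
; layer 1
G0 Z5.000
G0 X8.750 Y5.000
G1 X7.652 Y7.652
G1 X5.000 Y8.750
G1 X2.348 Y7.652
G1 X1.250 Y5.000
G1 X2.348 Y2.348
G1 X5.000 Y1.250
G1 X7.652 Y2.348
G1 X8.750 Y5.000
; layer 2
G0 Z10.000
G0 X7.500 Y5.000
G1 X6.768 Y6.768
G1 X5.000 Y7.500
G1 X3.232 Y6.768
G1 X2.500 Y5.000
G1 X3.232 Y3.232
G1 X5.000 Y2.500
G1 X6.768 Y3.232
G1 X7.500 Y5.000
; layer 3
G0 Z15.000
G0 X6.250 Y5.000
G1 X5.884 Y5.884
G1 X5.000 Y6.250
G1 X4.116 Y5.884
G1 X3.750 Y5.000
G1 X4.116 Y4.116
G1 X5.000 Y3.750
G1 X5.884 Y4.116
G1 X6.250 Y5.000
M2 ; end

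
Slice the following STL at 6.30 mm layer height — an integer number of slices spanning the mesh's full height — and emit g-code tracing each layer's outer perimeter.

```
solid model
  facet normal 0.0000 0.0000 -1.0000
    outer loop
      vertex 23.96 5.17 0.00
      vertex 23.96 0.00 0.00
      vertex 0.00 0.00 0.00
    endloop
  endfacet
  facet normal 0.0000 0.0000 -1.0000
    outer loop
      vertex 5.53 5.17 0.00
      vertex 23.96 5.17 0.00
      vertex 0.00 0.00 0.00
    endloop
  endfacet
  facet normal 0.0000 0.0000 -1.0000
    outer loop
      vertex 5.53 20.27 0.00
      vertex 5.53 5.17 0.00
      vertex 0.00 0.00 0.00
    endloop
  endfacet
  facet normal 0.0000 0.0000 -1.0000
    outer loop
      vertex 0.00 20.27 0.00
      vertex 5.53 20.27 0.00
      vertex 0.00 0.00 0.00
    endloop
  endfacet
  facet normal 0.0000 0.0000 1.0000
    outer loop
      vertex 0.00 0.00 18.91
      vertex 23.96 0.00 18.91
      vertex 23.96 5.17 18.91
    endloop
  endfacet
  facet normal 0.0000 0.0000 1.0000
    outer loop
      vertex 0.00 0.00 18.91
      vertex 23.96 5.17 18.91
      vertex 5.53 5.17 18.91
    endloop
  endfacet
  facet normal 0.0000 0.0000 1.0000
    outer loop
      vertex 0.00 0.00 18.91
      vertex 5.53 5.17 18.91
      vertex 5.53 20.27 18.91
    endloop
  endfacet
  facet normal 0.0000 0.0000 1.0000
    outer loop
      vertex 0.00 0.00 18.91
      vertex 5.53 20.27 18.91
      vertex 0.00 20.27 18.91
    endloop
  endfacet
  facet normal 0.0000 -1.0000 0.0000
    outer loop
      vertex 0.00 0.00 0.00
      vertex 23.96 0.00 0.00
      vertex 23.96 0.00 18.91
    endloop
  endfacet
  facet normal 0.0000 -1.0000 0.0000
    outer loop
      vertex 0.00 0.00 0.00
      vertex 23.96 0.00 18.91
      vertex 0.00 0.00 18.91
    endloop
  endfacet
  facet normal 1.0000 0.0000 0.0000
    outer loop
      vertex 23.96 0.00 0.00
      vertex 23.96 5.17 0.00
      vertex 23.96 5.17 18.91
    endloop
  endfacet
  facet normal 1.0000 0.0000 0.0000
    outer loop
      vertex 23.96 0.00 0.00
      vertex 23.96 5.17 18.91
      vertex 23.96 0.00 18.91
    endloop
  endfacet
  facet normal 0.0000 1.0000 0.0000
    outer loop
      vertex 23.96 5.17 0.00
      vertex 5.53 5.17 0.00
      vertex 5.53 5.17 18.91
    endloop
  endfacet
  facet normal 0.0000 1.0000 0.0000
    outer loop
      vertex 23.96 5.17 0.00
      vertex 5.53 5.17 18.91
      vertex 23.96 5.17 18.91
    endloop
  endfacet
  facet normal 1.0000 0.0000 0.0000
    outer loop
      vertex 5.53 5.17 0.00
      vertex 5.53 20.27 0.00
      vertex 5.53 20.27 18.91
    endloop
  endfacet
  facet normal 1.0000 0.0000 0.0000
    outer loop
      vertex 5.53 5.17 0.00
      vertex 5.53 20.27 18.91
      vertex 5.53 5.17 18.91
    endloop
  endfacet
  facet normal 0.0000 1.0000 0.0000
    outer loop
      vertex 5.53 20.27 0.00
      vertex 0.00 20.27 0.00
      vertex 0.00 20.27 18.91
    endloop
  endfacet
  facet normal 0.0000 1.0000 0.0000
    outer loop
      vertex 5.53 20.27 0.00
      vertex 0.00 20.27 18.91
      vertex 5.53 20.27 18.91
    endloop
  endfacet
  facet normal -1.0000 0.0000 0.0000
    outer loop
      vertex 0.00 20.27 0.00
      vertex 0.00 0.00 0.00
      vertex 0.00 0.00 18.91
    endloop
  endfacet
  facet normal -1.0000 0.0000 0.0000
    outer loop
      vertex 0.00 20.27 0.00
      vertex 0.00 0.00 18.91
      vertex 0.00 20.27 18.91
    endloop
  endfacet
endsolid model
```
; perimeter-only toolpath
G21 ; units = mm
G90 ; absolute positioning
G28 ; home
; layer 1
G0 Z6.30
G0 X0.00 Y0.00
G1 X23.96 Y0.00
G1 X23.96 Y5.17
G1 X5.53 Y5.17
G1 X5.53 Y20.27
G1 X0.00 Y20.27
G1 X0.00 Y0.00
; layer 2
G0 Z12.61
G0 X0.00 Y0.00
G1 X23.96 Y0.00
G1 X23.96 Y5.17
G1 X5.53 Y5.17
G1 X5.53 Y20.27
G1 X0.00 Y20.27
G1 X0.00 Y0.00
; layer 3
G0 Z18.91
G0 X0.00 Y0.00
G1 X23.96 Y0.00
G1 X23.96 Y5.17
G1 X5.53 Y5.17
G1 X5.53 Y20.27
G1 X0.00 Y20.27
G1 X0.00 Y0.00
M2 ; end

The solid is an L-shaped prism: outer 24 × 20.3 mm, arm thicknesses ≈ 5.17 mm (horizontal) and 5.53 mm (vertical), extruded 18.9 mm in z. Slicing at Δz = 6.30 mm — 3 equal slices spanning the solid's height, so layer i sits at z = i·h/3 — gives 3 non-empty perimeters. Each is a 6-segment closed polygon; G0 lifts to the layer z and rapids to the start vertex, then G1 traces the edges.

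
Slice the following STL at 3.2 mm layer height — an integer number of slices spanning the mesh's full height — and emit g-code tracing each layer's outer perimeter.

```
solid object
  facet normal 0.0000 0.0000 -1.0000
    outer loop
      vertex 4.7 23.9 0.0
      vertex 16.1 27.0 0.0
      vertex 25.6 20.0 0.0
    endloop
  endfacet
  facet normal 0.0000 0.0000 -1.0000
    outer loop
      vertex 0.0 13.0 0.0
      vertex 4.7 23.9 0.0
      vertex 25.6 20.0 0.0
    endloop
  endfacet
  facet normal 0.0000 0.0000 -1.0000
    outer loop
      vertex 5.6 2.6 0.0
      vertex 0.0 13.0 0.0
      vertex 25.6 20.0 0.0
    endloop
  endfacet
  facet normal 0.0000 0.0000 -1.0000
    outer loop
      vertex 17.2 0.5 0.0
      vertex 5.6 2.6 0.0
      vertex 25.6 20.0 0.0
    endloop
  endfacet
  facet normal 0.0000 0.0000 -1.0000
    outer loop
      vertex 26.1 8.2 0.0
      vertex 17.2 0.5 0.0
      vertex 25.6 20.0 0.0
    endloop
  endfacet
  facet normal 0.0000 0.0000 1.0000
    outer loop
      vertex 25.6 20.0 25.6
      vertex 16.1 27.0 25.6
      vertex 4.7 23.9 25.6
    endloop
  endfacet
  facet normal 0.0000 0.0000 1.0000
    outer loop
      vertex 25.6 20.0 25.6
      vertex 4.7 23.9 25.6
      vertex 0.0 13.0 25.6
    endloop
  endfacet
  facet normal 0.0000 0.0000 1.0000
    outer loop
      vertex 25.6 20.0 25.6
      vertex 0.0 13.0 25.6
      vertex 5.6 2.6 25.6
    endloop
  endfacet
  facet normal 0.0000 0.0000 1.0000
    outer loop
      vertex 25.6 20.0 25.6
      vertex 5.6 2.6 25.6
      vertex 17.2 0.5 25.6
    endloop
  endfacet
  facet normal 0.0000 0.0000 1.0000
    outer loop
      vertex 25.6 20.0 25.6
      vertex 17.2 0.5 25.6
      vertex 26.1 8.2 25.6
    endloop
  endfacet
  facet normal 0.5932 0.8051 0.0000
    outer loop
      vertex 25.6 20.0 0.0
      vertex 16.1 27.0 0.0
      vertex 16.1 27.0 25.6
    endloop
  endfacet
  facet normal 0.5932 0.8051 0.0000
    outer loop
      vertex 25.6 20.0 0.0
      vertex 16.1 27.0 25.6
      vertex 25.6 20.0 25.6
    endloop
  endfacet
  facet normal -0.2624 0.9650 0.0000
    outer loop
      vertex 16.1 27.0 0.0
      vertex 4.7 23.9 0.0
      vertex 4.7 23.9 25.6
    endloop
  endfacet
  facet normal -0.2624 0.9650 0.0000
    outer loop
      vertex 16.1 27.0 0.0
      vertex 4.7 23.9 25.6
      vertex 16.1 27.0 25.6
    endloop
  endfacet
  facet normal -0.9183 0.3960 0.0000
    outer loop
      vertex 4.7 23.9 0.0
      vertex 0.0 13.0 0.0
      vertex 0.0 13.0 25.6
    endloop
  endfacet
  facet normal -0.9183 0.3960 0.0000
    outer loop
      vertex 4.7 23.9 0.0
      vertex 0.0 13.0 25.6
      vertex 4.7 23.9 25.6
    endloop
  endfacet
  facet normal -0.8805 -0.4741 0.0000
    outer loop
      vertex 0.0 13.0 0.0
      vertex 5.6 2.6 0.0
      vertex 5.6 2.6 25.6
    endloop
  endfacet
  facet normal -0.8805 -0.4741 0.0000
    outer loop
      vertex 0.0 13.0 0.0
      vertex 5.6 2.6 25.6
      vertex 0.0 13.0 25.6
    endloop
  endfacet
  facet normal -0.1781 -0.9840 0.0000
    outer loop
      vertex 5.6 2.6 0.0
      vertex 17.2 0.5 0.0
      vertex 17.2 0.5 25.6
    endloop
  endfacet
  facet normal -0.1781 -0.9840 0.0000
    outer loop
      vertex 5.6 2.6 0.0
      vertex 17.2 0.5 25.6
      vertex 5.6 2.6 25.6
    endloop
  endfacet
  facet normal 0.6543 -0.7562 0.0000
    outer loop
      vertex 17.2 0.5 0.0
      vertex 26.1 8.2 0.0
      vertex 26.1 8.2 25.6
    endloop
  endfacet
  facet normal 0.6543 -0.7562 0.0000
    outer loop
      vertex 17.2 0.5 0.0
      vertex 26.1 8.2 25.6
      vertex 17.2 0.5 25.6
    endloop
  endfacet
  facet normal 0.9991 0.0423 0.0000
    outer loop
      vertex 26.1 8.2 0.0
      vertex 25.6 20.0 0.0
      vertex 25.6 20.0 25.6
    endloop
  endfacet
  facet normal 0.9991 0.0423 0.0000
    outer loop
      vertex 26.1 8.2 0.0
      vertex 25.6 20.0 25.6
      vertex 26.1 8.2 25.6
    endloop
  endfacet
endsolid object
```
; perimeter-only toolpath
G21 ; units = mm
G90 ; absolute positioning
G28 ; home
; layer 1
G0 Z3.2
G0 X25.6 Y20.0
G1 X16.1 Y27.0
G1 X4.7 Y23.9
G1 X0.0 Y13.0
G1 X5.6 Y2.6
G1 X17.2 Y0.5
G1 X26.1 Y8.2
G1 X25.6 Y20.0
; layer 2
G0 Z6.4
G0 X25.6 Y20.0
G1 X16.1 Y27.0
G1 X4.7 Y23.9
G1 X0.0 Y13.0
G1 X5.6 Y2.6
G1 X17.2 Y0.5
G1 X26.1 Y8.2
G1 X25.6 Y20.0
; layer 3
G0 Z9.6
G0 X25.6 Y20.0
G1 X16.1 Y27.0
G1 X4.7 Y23.9
G1 X0.0 Y13.0
G1 X5.6 Y2.6
G1 X17.2 Y0.5
G1 X26.1 Y8.2
G1 X25.6 Y20.0
; layer 4
G0 Z12.8
G0 X25.6 Y20.0
G1 X16.1 Y27.0
G1 X4.7 Y23.9
G1 X0.0 Y13.0
G1 X5.6 Y2.6
G1 X17.2 Y0.5
G1 X26.1 Y8.2
G1 X25.6 Y20.0
; layer 5
G0 Z16.0
G0 X25.6 Y20.0
G1 X16.1 Y27.0
G1 X4.7 Y23.9
G1 X0.0 Y13.0
G1 X5.6 Y2.6
G1 X17.2 Y0.5
G1 X26.1 Y8.2
G1 X25.6 Y20.0
; layer 6
G0 Z19.2
G0 X25.6 Y20.0
G1 X16.1 Y27.0
G1 X4.7 Y23.9
G1 X0.0 Y13.0
G1 X5.6 Y2.6
G1 X17.2 Y0.5
G1 X26.1 Y8.2
G1 X25.6 Y20.0
; layer 7
G0 Z22.4
G0 X25.6 Y20.0
G1 X16.1 Y27.0
G1 X4.7 Y23.9
G1 X0.0 Y13.0
G1 X5.6 Y2.6
G1 X17.2 Y0.5
G1 X26.1 Y8.2
G1 X25.6 Y20.0
; layer 8
G0 Z25.6
G0 X25.6 Y20.0
G1 X16.1 Y27.0
G1 X4.7 Y23.9
G1 X0.0 Y13.0
G1 X5.6 Y2.6
G1 X17.2 Y0.5
G1 X26.1 Y8.2
G1 X25.6 Y20.0
M2 ; end

The solid is a regular 7-sided prism (a cylinder approximated with 7 flat sides), circumscribed radius ≈ 13.6 mm, height ≈ 25.6 mm. Slicing at Δz = 3.2 mm — 8 equal slices spanning the solid's height, so layer i sits at z = i·h/8 — gives 8 non-empty perimeters. Each is a 7-segment closed polygon; G0 lifts to the layer z and rapids to the start vertex, then G1 traces the edges.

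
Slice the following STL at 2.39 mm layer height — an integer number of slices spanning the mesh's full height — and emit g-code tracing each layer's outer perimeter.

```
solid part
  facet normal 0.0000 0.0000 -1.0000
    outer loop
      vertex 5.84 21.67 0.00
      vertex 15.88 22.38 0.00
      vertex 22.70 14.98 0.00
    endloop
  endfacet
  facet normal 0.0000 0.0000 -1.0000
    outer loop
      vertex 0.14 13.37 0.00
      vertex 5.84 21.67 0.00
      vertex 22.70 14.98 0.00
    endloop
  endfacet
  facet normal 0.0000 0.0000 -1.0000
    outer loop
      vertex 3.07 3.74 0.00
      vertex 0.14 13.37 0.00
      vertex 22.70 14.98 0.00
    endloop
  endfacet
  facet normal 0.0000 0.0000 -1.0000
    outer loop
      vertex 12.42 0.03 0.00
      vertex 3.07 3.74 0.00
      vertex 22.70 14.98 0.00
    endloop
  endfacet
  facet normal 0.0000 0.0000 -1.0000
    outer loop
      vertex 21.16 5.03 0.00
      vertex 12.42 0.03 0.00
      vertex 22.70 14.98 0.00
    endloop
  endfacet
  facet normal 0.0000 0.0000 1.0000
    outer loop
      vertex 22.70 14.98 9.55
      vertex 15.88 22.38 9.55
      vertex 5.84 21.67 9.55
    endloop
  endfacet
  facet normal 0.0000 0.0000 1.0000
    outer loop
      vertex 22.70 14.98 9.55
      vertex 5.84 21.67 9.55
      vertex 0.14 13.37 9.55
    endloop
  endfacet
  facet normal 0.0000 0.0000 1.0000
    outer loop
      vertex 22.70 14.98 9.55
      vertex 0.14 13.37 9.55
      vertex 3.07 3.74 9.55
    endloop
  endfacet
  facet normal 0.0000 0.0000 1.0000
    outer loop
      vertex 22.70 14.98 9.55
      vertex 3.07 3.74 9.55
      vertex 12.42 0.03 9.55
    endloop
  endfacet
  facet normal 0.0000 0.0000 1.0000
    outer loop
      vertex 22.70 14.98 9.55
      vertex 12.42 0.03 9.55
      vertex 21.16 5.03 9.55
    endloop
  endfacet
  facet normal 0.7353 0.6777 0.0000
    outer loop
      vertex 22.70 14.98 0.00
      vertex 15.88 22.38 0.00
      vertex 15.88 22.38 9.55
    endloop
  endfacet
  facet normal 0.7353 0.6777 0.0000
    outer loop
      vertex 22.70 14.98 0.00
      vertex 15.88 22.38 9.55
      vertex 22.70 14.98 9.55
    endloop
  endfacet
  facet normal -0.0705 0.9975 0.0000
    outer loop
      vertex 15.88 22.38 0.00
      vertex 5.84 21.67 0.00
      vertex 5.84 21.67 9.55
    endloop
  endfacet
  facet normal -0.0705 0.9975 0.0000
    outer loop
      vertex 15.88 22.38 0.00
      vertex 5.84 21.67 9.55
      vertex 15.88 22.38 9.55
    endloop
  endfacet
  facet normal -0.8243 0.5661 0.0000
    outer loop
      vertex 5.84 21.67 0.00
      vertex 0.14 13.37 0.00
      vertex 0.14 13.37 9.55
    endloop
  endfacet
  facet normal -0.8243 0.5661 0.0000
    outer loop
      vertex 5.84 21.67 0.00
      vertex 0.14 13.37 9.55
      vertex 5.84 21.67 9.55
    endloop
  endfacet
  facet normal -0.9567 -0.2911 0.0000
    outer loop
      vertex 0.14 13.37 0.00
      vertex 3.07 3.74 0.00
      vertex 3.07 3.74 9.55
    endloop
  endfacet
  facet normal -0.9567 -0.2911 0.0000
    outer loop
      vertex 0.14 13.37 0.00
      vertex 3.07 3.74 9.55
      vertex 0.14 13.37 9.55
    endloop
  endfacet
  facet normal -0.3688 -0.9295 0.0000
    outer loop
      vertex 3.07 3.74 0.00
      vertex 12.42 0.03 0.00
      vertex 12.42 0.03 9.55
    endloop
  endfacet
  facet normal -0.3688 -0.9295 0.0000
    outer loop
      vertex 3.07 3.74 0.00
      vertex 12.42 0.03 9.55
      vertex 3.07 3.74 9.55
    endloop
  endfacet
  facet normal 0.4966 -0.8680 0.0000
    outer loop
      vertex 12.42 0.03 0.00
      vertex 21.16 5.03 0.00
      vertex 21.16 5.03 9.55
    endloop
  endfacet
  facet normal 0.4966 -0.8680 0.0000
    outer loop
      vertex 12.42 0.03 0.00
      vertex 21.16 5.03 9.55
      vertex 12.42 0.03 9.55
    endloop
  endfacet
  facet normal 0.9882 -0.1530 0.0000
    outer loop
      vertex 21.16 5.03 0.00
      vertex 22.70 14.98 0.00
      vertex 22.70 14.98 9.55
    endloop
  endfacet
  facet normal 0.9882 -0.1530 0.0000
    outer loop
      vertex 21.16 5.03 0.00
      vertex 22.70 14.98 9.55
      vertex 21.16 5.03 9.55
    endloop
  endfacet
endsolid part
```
; perimeter-only toolpath
G21 ; units = mm
G90 ; absolute positioning
G28 ; home
; layer 1
G0 Z2.39
G0 X22.70 Y14.98
G1 X15.88 Y22.38
G1 X5.84 Y21.67
G1 X0.14 Y13.37
G1 X3.07 Y3.74
G1 X12.42 Y0.03
G1 X21.16 Y5.03
G1 X22.70 Y14.98
; layer 2
G0 Z4.78
G0 X22.70 Y14.98
G1 X15.88 Y22.38
G1 X5.84 Y21.67
G1 X0.14 Y13.37
G1 X3.07 Y3.74
G1 X12.42 Y0.03
G1 X21.16 Y5.03
G1 X22.70 Y14.98
; layer 3
G0 Z7.16
G0 X22.70 Y14.98
G1 X15.88 Y22.38
G1 X5.84 Y21.67
G1 X0.14 Y13.37
G1 X3.07 Y3.74
G1 X12.42 Y0.03
G1 X21.16 Y5.03
G1 X22.70 Y14.98
; layer 4
G0 Z9.55
G0 X22.70 Y14.98
G1 X15.88 Y22.38
G1 X5.84 Y21.67
G1 X0.14 Y13.37
G1 X3.07 Y3.74
G1 X12.42 Y0.03
G1 X21.16 Y5.03
G1 X22.70 Y14.98
M2 ; end

The solid is a regular 7-sided prism (a cylinder approximated with 7 flat sides), circumscribed radius ≈ 11.6 mm, height ≈ 9.55 mm. Slicing at Δz = 2.39 mm — 4 equal slices spanning the solid's height, so layer i sits at z = i·h/4 — gives 4 non-empty perimeters. Each is a 7-segment closed polygon; G0 lifts to the layer z and rapids to the start vertex, then G1 traces the edges.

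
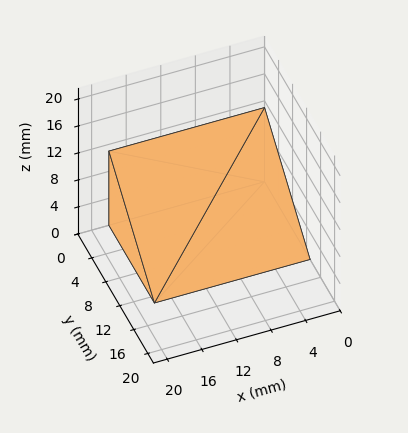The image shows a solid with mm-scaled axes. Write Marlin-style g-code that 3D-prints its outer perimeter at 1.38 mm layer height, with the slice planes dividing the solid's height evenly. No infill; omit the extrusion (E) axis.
Reading the render: the shape is a wedge (ramp): 18 × 13 mm base, rising to 11 mm along the y=0 edge and sloping linearly to z=0 at y=13 (dimensions read to the nearest mm from the axis ticks). For the g-code, the solid's height is divided into equal slices at the stated Δz and each level perimeter traced with G1 moves after a G0 lift.

; perimeter-only toolpath
G21 ; units = mm
G90 ; absolute positioning
G28 ; home
; layer 1
G0 Z1.38
G0 X0.00 Y0.00
G1 X18.00 Y0.00
G1 X18.00 Y11.38
G1 X0.00 Y11.38
G1 X0.00 Y0.00
; layer 2
G0 Z2.75
G0 X0.00 Y0.00
G1 X18.00 Y0.00
G1 X18.00 Y9.75
G1 X0.00 Y9.75
G1 X0.00 Y0.00
; layer 3
G0 Z4.12
G0 X0.00 Y0.00
G1 X18.00 Y0.00
G1 X18.00 Y8.12
G1 X0.00 Y8.12
G1 X0.00 Y0.00
; layer 4
G0 Z5.50
G0 X0.00 Y0.00
G1 X18.00 Y0.00
G1 X18.00 Y6.50
G1 X0.00 Y6.50
G1 X0.00 Y0.00
; layer 5
G0 Z6.88
G0 X0.00 Y0.00
G1 X18.00 Y0.00
G1 X18.00 Y4.88
G1 X0.00 Y4.88
G1 X0.00 Y0.00
; layer 6
G0 Z8.25
G0 X0.00 Y0.00
G1 X18.00 Y0.00
G1 X18.00 Y3.25
G1 X0.00 Y3.25
G1 X0.00 Y0.00
; layer 7
G0 Z9.62
G0 X0.00 Y0.00
G1 X18.00 Y0.00
G1 X18.00 Y1.62
G1 X0.00 Y1.62
G1 X0.00 Y0.00
M2 ; end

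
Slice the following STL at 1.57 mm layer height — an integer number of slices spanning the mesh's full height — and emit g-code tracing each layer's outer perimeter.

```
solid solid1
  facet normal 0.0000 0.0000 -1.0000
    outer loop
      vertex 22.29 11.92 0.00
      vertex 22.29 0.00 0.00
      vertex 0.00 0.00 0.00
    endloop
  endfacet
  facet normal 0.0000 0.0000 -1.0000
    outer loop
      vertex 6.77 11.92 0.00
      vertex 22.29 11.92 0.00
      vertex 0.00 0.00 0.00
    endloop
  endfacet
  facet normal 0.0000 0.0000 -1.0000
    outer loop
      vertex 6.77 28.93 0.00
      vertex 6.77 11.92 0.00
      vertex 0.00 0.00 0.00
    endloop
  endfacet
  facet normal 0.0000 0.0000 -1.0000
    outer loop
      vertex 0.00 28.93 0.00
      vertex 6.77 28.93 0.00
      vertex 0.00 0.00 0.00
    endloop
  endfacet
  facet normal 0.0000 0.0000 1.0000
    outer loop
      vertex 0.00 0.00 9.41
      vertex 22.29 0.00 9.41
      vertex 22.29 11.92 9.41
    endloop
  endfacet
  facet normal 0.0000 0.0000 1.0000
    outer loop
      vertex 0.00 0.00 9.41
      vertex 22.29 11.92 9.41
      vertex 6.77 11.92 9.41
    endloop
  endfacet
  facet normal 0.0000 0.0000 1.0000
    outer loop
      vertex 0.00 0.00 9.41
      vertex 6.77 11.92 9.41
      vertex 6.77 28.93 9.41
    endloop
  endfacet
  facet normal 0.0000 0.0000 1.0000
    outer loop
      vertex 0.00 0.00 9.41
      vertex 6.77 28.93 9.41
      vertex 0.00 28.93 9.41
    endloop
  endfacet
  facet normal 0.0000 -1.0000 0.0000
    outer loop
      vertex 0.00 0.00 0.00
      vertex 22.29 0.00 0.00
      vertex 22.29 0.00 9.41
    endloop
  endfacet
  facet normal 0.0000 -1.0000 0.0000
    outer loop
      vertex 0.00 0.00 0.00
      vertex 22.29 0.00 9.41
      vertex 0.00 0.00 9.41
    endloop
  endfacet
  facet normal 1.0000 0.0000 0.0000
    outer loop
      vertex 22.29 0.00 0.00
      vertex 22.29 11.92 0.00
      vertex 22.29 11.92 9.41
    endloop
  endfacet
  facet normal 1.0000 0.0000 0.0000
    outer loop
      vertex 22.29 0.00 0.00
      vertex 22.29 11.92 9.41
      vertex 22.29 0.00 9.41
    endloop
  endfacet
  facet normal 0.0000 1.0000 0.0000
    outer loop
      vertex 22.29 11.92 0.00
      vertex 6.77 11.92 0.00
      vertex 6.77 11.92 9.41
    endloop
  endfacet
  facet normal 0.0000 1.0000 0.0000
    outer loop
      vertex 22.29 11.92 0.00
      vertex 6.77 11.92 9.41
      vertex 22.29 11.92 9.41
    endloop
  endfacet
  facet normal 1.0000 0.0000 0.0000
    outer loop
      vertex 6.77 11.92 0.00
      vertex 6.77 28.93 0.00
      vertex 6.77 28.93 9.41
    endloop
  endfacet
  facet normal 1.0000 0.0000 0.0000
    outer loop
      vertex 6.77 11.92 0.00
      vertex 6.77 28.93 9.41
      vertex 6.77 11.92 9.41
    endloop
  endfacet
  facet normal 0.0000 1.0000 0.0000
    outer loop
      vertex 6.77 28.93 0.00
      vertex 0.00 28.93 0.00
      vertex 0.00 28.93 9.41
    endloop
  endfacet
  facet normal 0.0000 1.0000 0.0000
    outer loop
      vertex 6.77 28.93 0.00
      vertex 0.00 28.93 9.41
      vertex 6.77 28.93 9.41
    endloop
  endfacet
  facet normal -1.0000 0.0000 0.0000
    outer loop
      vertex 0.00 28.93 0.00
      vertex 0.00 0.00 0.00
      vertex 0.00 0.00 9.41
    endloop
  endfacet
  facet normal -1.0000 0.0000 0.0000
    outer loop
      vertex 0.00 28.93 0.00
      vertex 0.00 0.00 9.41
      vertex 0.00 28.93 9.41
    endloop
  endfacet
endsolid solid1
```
; perimeter-only toolpath
G21 ; units = mm
G90 ; absolute positioning
G28 ; home
; layer 1
G0 Z1.57
G0 X0.00 Y0.00
G1 X22.29 Y0.00
G1 X22.29 Y11.92
G1 X6.77 Y11.92
G1 X6.77 Y28.93
G1 X0.00 Y28.93
G1 X0.00 Y0.00
; layer 2
G0 Z3.14
G0 X0.00 Y0.00
G1 X22.29 Y0.00
G1 X22.29 Y11.92
G1 X6.77 Y11.92
G1 X6.77 Y28.93
G1 X0.00 Y28.93
G1 X0.00 Y0.00
; layer 3
G0 Z4.71
G0 X0.00 Y0.00
G1 X22.29 Y0.00
G1 X22.29 Y11.92
G1 X6.77 Y11.92
G1 X6.77 Y28.93
G1 X0.00 Y28.93
G1 X0.00 Y0.00
; layer 4
G0 Z6.27
G0 X0.00 Y0.00
G1 X22.29 Y0.00
G1 X22.29 Y11.92
G1 X6.77 Y11.92
G1 X6.77 Y28.93
G1 X0.00 Y28.93
G1 X0.00 Y0.00
; layer 5
G0 Z7.84
G0 X0.00 Y0.00
G1 X22.29 Y0.00
G1 X22.29 Y11.92
G1 X6.77 Y11.92
G1 X6.77 Y28.93
G1 X0.00 Y28.93
G1 X0.00 Y0.00
; layer 6
G0 Z9.41
G0 X0.00 Y0.00
G1 X22.29 Y0.00
G1 X22.29 Y11.92
G1 X6.77 Y11.92
G1 X6.77 Y28.93
G1 X0.00 Y28.93
G1 X0.00 Y0.00
M2 ; end

The solid is an L-shaped prism: outer 22.3 × 28.9 mm, arm thicknesses ≈ 11.9 mm (horizontal) and 6.77 mm (vertical), extruded 9.41 mm in z. Slicing at Δz = 1.57 mm — 6 equal slices spanning the solid's height, so layer i sits at z = i·h/6 — gives 6 non-empty perimeters. Each is a 6-segment closed polygon; G0 lifts to the layer z and rapids to the start vertex, then G1 traces the edges.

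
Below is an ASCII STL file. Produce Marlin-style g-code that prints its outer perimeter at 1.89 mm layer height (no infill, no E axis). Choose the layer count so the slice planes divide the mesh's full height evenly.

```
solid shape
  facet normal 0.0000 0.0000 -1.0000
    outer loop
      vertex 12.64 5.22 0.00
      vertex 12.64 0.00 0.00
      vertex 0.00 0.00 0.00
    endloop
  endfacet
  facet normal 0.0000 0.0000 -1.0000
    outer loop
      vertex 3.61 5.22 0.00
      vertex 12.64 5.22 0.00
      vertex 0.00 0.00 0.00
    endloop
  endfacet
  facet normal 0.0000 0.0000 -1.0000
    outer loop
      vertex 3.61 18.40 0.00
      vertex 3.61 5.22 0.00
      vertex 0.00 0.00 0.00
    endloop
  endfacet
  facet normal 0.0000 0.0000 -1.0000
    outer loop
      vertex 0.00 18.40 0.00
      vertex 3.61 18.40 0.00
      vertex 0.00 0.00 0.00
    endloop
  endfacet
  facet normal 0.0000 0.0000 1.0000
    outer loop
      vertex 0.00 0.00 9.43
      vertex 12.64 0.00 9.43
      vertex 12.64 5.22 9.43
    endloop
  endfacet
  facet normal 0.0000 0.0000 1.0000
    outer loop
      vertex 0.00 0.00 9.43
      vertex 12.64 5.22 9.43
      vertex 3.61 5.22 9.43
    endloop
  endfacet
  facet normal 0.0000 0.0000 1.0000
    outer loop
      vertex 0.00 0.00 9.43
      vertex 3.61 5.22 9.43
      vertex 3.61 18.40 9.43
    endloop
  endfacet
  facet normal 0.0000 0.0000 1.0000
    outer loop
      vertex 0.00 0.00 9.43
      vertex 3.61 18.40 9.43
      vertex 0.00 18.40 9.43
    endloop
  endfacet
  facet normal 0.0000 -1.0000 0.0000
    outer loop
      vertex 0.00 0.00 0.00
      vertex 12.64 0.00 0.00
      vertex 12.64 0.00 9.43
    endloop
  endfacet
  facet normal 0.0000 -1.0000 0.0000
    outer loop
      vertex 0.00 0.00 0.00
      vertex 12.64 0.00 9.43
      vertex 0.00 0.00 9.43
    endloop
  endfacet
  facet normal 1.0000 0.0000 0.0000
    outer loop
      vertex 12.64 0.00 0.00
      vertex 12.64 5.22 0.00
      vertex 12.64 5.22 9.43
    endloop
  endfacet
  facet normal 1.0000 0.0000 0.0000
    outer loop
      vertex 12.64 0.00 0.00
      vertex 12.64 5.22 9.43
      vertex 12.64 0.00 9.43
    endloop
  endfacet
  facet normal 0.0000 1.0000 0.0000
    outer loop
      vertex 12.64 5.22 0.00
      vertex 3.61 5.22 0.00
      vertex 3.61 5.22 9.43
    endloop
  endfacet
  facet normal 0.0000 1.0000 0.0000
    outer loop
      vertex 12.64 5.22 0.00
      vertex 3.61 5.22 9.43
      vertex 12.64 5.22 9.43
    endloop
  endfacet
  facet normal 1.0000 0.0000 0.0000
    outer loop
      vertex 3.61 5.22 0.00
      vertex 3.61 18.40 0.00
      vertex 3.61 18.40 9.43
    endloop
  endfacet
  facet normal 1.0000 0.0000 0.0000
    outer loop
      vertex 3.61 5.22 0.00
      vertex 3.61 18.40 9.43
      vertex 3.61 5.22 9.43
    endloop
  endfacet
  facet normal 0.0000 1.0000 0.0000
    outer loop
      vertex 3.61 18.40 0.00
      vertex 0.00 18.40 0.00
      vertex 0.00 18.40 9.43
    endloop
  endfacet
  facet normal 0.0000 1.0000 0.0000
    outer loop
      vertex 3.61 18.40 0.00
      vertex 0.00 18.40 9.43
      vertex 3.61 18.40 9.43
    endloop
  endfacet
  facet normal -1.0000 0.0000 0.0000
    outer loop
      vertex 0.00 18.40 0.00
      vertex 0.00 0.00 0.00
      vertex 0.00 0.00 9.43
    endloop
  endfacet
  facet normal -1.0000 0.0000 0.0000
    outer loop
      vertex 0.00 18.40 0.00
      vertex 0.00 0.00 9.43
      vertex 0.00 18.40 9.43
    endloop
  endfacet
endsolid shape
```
; perimeter-only toolpath
G21 ; units = mm
G90 ; absolute positioning
G28 ; home
; layer 1
G0 Z1.89
G0 X0.00 Y0.00
G1 X12.64 Y0.00
G1 X12.64 Y5.22
G1 X3.61 Y5.22
G1 X3.61 Y18.40
G1 X0.00 Y18.40
G1 X0.00 Y0.00
; layer 2
G0 Z3.77
G0 X0.00 Y0.00
G1 X12.64 Y0.00
G1 X12.64 Y5.22
G1 X3.61 Y5.22
G1 X3.61 Y18.40
G1 X0.00 Y18.40
G1 X0.00 Y0.00
; layer 3
G0 Z5.66
G0 X0.00 Y0.00
G1 X12.64 Y0.00
G1 X12.64 Y5.22
G1 X3.61 Y5.22
G1 X3.61 Y18.40
G1 X0.00 Y18.40
G1 X0.00 Y0.00
; layer 4
G0 Z7.54
G0 X0.00 Y0.00
G1 X12.64 Y0.00
G1 X12.64 Y5.22
G1 X3.61 Y5.22
G1 X3.61 Y18.40
G1 X0.00 Y18.40
G1 X0.00 Y0.00
; layer 5
G0 Z9.43
G0 X0.00 Y0.00
G1 X12.64 Y0.00
G1 X12.64 Y5.22
G1 X3.61 Y5.22
G1 X3.61 Y18.40
G1 X0.00 Y18.40
G1 X0.00 Y0.00
M2 ; end

The solid is an L-shaped prism: outer 12.6 × 18.4 mm, arm thicknesses ≈ 5.22 mm (horizontal) and 3.61 mm (vertical), extruded 9.43 mm in z. Slicing at Δz = 1.89 mm — 5 equal slices spanning the solid's height, so layer i sits at z = i·h/5 — gives 5 non-empty perimeters. Each is a 6-segment closed polygon; G0 lifts to the layer z and rapids to the start vertex, then G1 traces the edges.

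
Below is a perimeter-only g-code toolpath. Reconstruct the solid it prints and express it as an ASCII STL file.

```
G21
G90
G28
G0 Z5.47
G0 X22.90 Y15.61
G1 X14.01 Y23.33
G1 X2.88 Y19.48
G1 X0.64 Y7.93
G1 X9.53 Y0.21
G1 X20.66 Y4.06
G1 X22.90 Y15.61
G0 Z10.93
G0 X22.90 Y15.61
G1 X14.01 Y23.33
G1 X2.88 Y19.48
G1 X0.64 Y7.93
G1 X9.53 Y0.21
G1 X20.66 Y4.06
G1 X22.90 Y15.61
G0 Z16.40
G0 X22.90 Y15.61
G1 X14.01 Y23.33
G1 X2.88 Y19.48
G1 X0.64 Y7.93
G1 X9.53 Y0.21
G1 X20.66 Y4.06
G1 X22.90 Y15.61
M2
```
solid part
  facet normal 0.0000 0.0000 -1.0000
    outer loop
      vertex 2.88 19.48 0.00
      vertex 14.01 23.33 0.00
      vertex 22.90 15.61 0.00
    endloop
  endfacet
  facet normal 0.0000 0.0000 -1.0000
    outer loop
      vertex 0.64 7.93 0.00
      vertex 2.88 19.48 0.00
      vertex 22.90 15.61 0.00
    endloop
  endfacet
  facet normal 0.0000 0.0000 -1.0000
    outer loop
      vertex 9.53 0.21 0.00
      vertex 0.64 7.93 0.00
      vertex 22.90 15.61 0.00
    endloop
  endfacet
  facet normal 0.0000 0.0000 -1.0000
    outer loop
      vertex 20.66 4.06 0.00
      vertex 9.53 0.21 0.00
      vertex 22.90 15.61 0.00
    endloop
  endfacet
  facet normal 0.0000 0.0000 1.0000
    outer loop
      vertex 22.90 15.61 16.40
      vertex 14.01 23.33 16.40
      vertex 2.88 19.48 16.40
    endloop
  endfacet
  facet normal 0.0000 0.0000 1.0000
    outer loop
      vertex 22.90 15.61 16.40
      vertex 2.88 19.48 16.40
      vertex 0.64 7.93 16.40
    endloop
  endfacet
  facet normal 0.0000 0.0000 1.0000
    outer loop
      vertex 22.90 15.61 16.40
      vertex 0.64 7.93 16.40
      vertex 9.53 0.21 16.40
    endloop
  endfacet
  facet normal 0.0000 0.0000 1.0000
    outer loop
      vertex 22.90 15.61 16.40
      vertex 9.53 0.21 16.40
      vertex 20.66 4.06 16.40
    endloop
  endfacet
  facet normal 0.6557 0.7550 0.0000
    outer loop
      vertex 22.90 15.61 0.00
      vertex 14.01 23.33 0.00
      vertex 14.01 23.33 16.40
    endloop
  endfacet
  facet normal 0.6557 0.7550 0.0000
    outer loop
      vertex 22.90 15.61 0.00
      vertex 14.01 23.33 16.40
      vertex 22.90 15.61 16.40
    endloop
  endfacet
  facet normal -0.3269 0.9451 0.0000
    outer loop
      vertex 14.01 23.33 0.00
      vertex 2.88 19.48 0.00
      vertex 2.88 19.48 16.40
    endloop
  endfacet
  facet normal -0.3269 0.9451 0.0000
    outer loop
      vertex 14.01 23.33 0.00
      vertex 2.88 19.48 16.40
      vertex 14.01 23.33 16.40
    endloop
  endfacet
  facet normal -0.9817 0.1904 0.0000
    outer loop
      vertex 2.88 19.48 0.00
      vertex 0.64 7.93 0.00
      vertex 0.64 7.93 16.40
    endloop
  endfacet
  facet normal -0.9817 0.1904 0.0000
    outer loop
      vertex 2.88 19.48 0.00
      vertex 0.64 7.93 16.40
      vertex 2.88 19.48 16.40
    endloop
  endfacet
  facet normal -0.6557 -0.7550 0.0000
    outer loop
      vertex 0.64 7.93 0.00
      vertex 9.53 0.21 0.00
      vertex 9.53 0.21 16.40
    endloop
  endfacet
  facet normal -0.6557 -0.7550 0.0000
    outer loop
      vertex 0.64 7.93 0.00
      vertex 9.53 0.21 16.40
      vertex 0.64 7.93 16.40
    endloop
  endfacet
  facet normal 0.3269 -0.9451 0.0000
    outer loop
      vertex 9.53 0.21 0.00
      vertex 20.66 4.06 0.00
      vertex 20.66 4.06 16.40
    endloop
  endfacet
  facet normal 0.3269 -0.9451 0.0000
    outer loop
      vertex 9.53 0.21 0.00
      vertex 20.66 4.06 16.40
      vertex 9.53 0.21 16.40
    endloop
  endfacet
  facet normal 0.9817 -0.1904 0.0000
    outer loop
      vertex 20.66 4.06 0.00
      vertex 22.90 15.61 0.00
      vertex 22.90 15.61 16.40
    endloop
  endfacet
  facet normal 0.9817 -0.1904 0.0000
    outer loop
      vertex 20.66 4.06 0.00
      vertex 22.90 15.61 16.40
      vertex 20.66 4.06 16.40
    endloop
  endfacet
endsolid part

The G0 Z moves step by Δz≈5.47 mm. Every layer's G1 loop is the same polygon, so the solid is a straight extrusion of it from z=0 to z≈16.4. Closing with flat bottom and top caps and triangulating gives 20 facets — a regular 6-sided prism (a cylinder approximated with 6 flat sides), circumscribed radius ≈ 11.8 mm, height ≈ 16.4 mm.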